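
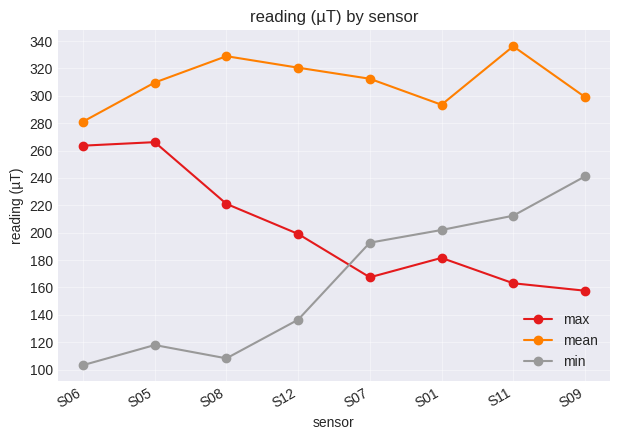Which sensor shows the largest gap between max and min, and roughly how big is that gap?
S06, ≈ 160 µT

S06: max ≈ 260, min ≈ 100 → gap ≈ 160. Next-largest (S05) is only ≈ 140.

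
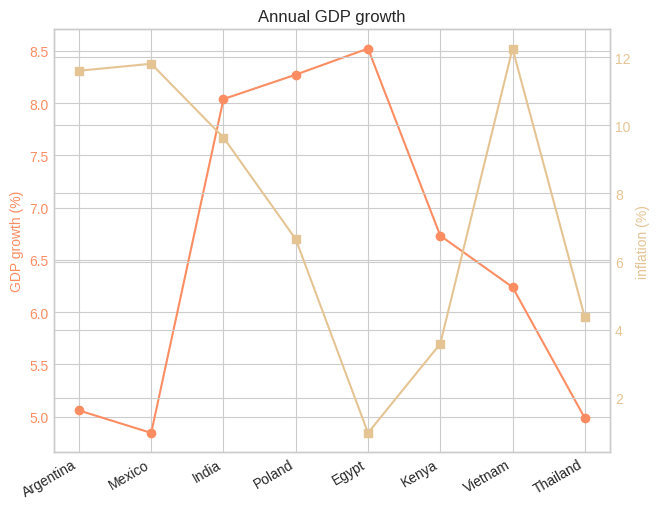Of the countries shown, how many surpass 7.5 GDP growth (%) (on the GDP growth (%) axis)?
3

Above 7.5: India, Poland, Egypt.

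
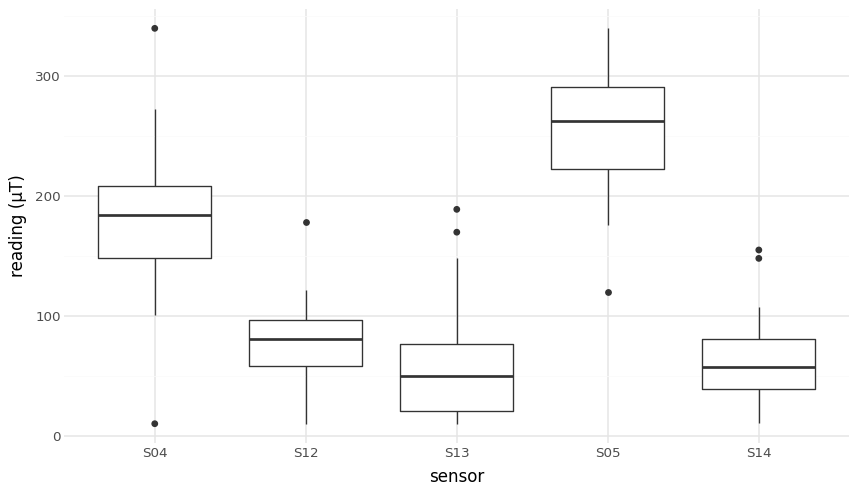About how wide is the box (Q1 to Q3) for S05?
Q3 ≈ 300, Q1 ≈ 220; IQR ≈ 80.

≈ 80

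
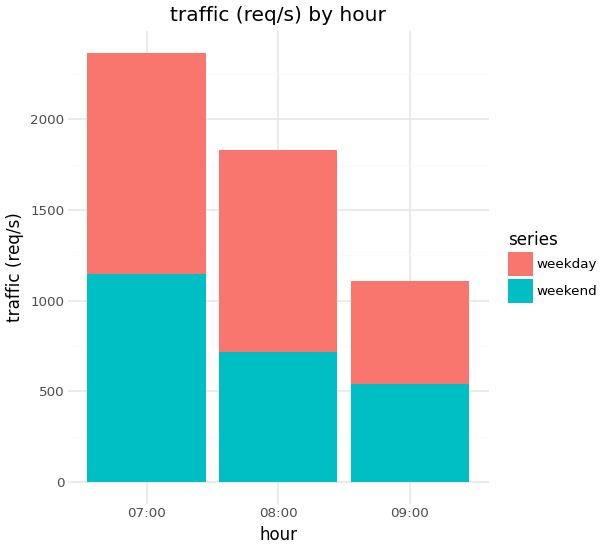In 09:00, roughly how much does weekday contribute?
weekday top ≈ 1200, bottom ≈ 600; segment ≈ 600.

≈ 600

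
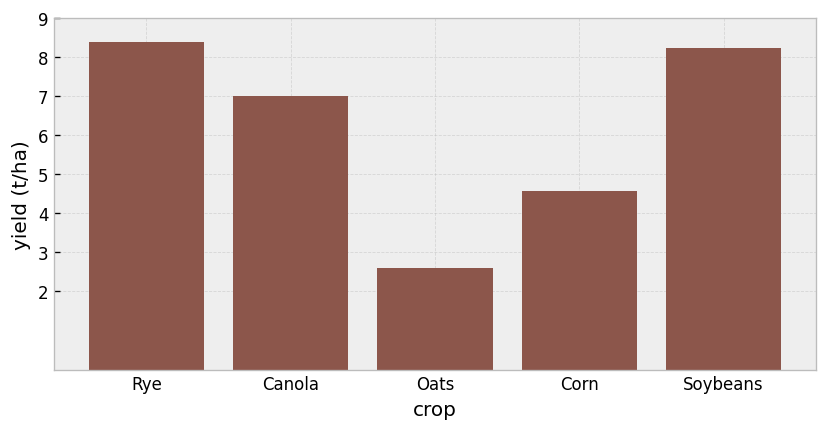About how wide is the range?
Max Rye ≈ 8, min Oats ≈ 3; range ≈ 5.

≈ 5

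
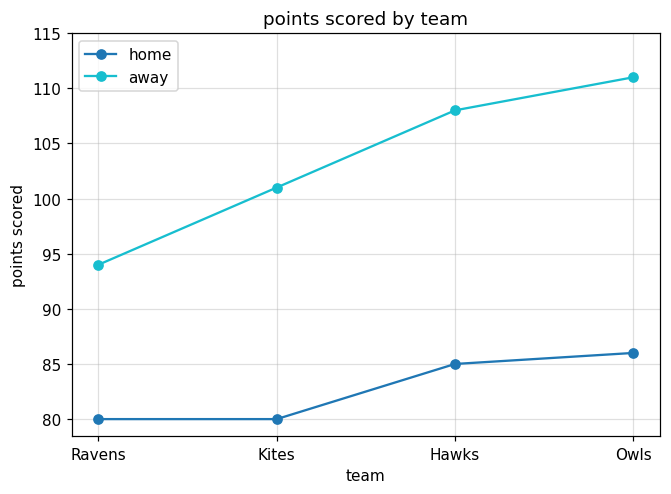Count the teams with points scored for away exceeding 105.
2

Above 105: Hawks, Owls.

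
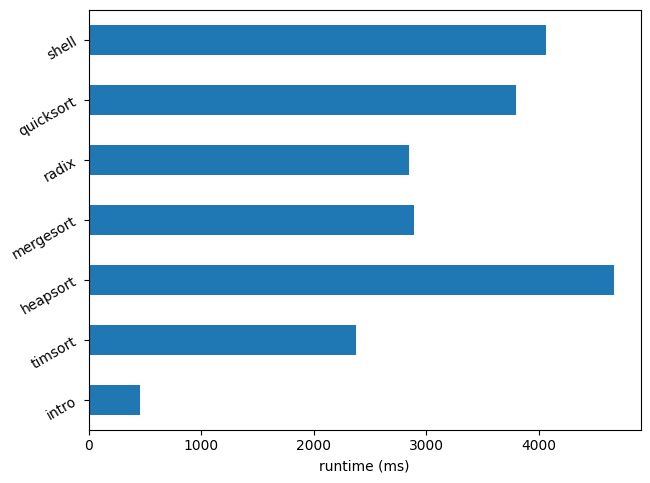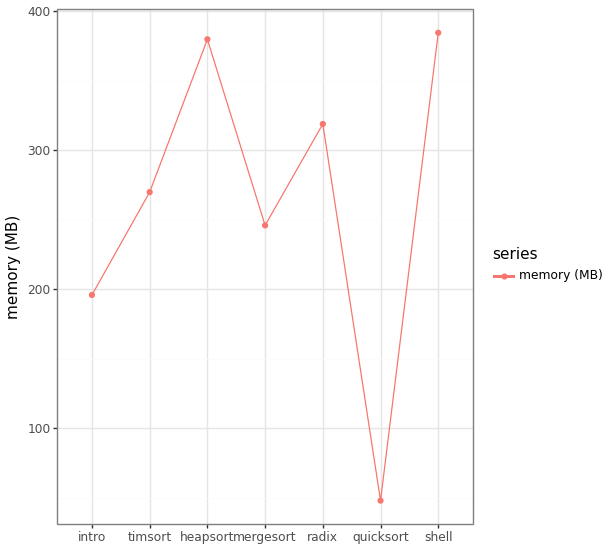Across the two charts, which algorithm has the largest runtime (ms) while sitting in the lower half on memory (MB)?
quicksort

Chart 2 median memory (MB) ≈ 250; below-median algorithms: intro, mergesort, quicksort. Among those, quicksort has the highest runtime (ms) (≈ 4000).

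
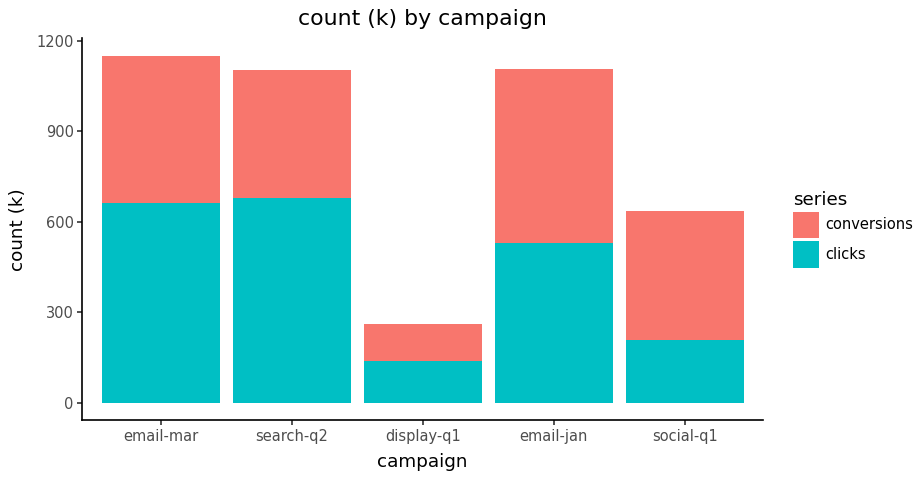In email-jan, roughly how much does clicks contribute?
clicks top ≈ 500, bottom ≈ 0; segment ≈ 500.

≈ 500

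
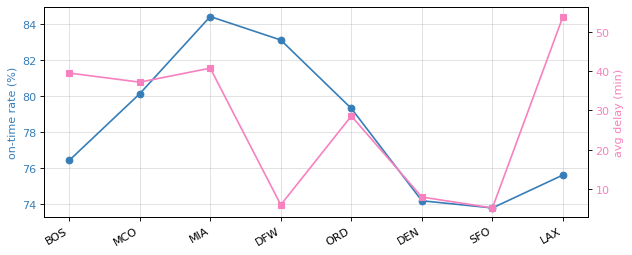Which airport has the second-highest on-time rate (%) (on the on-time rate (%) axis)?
Top 3 (on the on-time rate (%) axis): MIA ≈ 84, DFW ≈ 83, MCO ≈ 80.

DFW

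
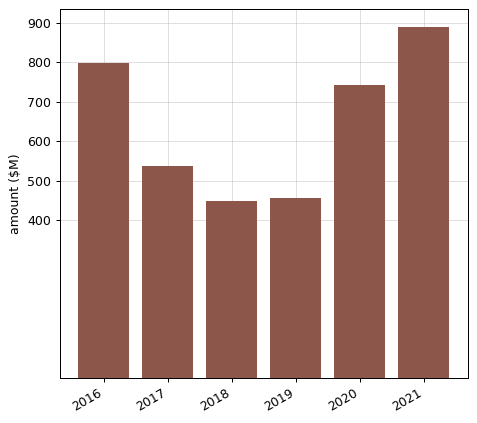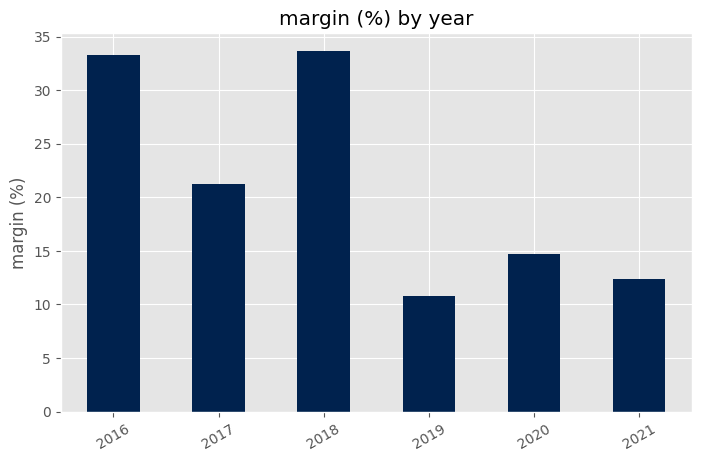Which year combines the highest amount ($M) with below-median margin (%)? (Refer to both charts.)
Chart 2 median margin (%) ≈ 20; below-median years: 2019, 2020, 2021. Among those, 2021 has the highest amount ($M) (≈ 900).

2021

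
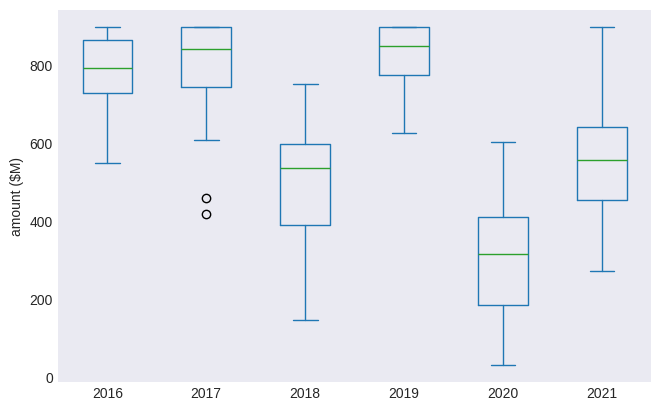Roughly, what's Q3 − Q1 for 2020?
Q3 ≈ 400, Q1 ≈ 200; IQR ≈ 200.

≈ 200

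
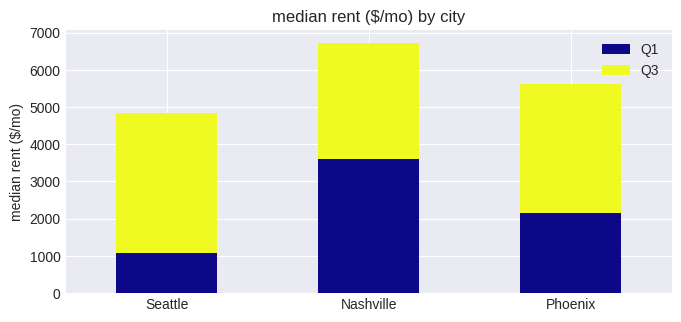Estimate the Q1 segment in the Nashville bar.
Q1 top ≈ 4000, bottom ≈ 0; segment ≈ 4000.

≈ 4000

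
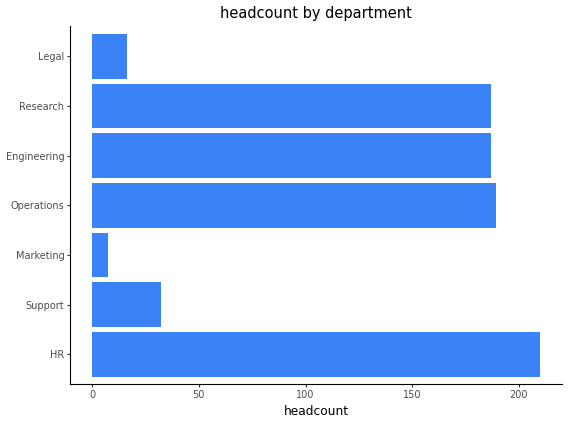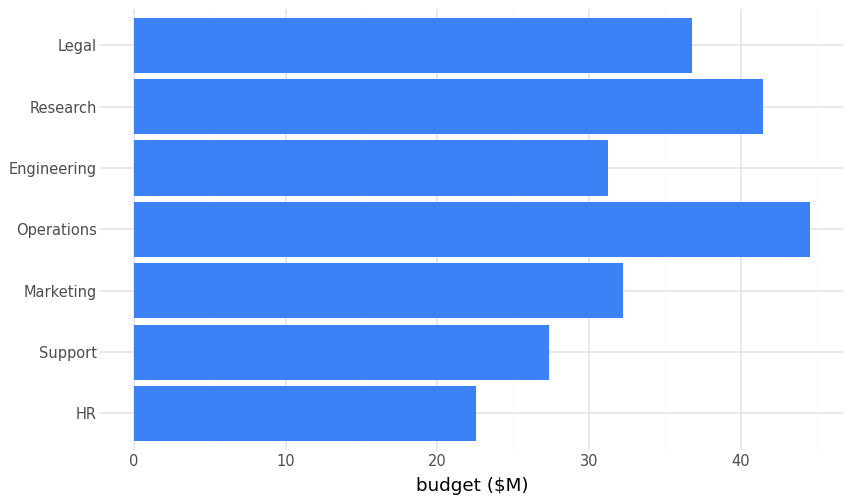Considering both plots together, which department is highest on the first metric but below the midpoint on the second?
HR

Chart 2 median budget ($M) ≈ 30; below-median departments: HR, Support, Engineering. Among those, HR has the highest headcount (≈ 200).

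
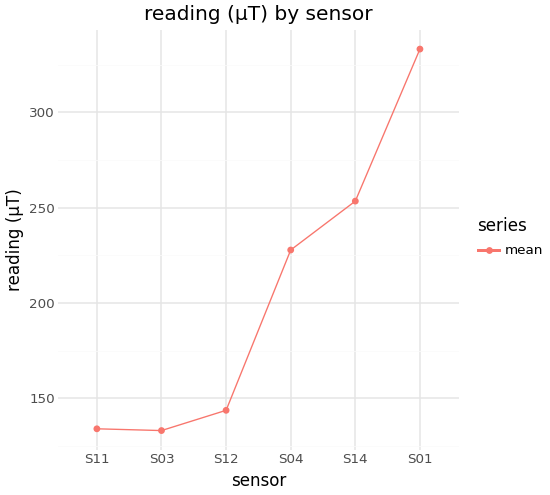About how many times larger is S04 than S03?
S04 ≈ 220, S03 ≈ 140; 220/140 ≈ 1.57.

≈ 1.57×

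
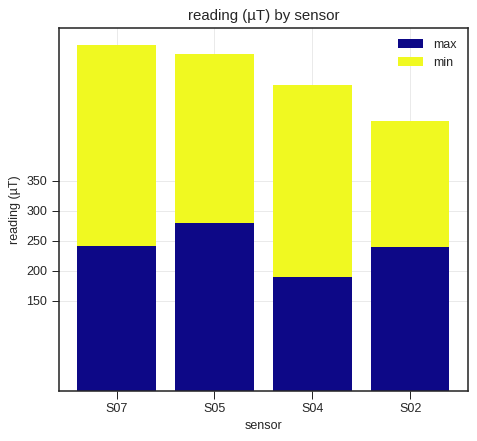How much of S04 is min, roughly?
≈ 300

min top ≈ 500, bottom ≈ 200; segment ≈ 300.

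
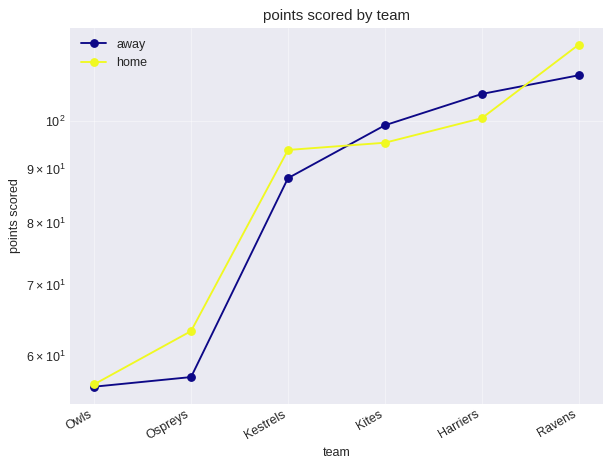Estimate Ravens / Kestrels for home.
Ravens ≈ 120, Kestrels ≈ 90; 120/90 ≈ 1.33.

≈ 1.33×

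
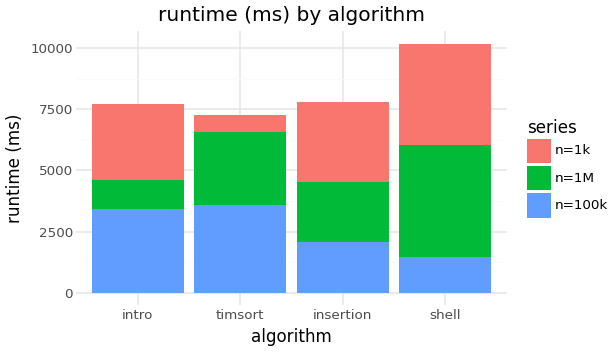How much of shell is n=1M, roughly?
≈ 5000

n=1M top ≈ 6000, bottom ≈ 1000; segment ≈ 5000.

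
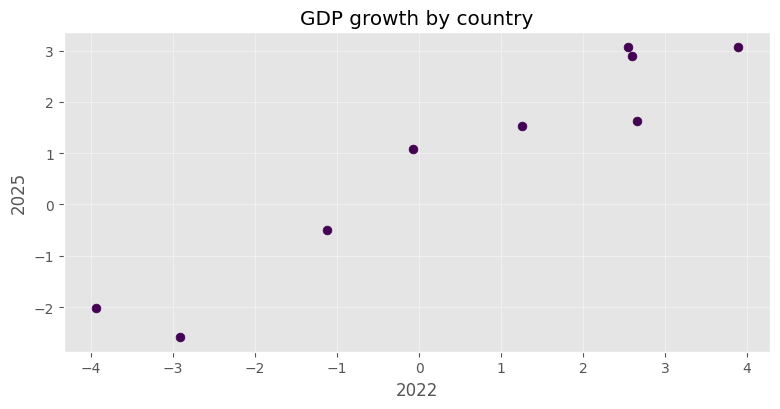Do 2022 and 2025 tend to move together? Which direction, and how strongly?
positive, strong

Points are positively correlated; strong (|r| ≈ 1.0).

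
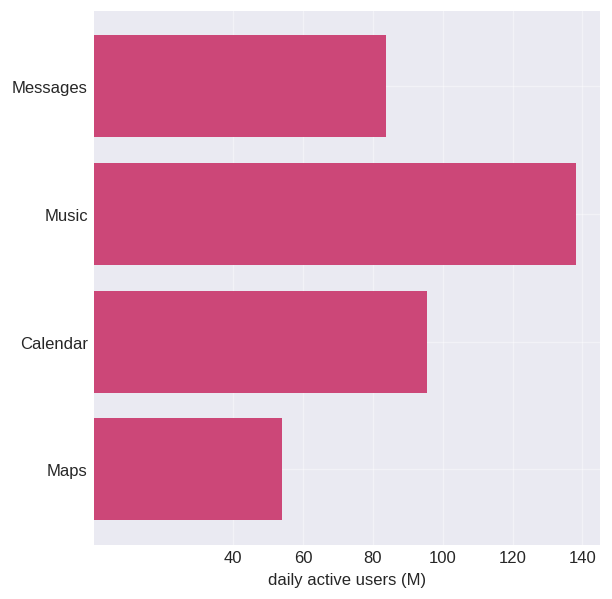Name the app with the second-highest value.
Calendar

Top 3: Music ≈ 140, Calendar ≈ 100, Messages ≈ 80.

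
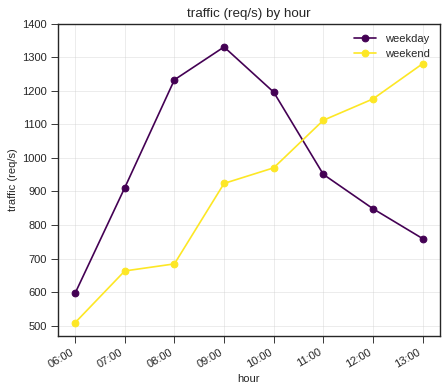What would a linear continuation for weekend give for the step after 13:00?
Last three: 1100, 1200, 1300 → slope ≈ 100/step → next ≈ 1400.

≈ 1400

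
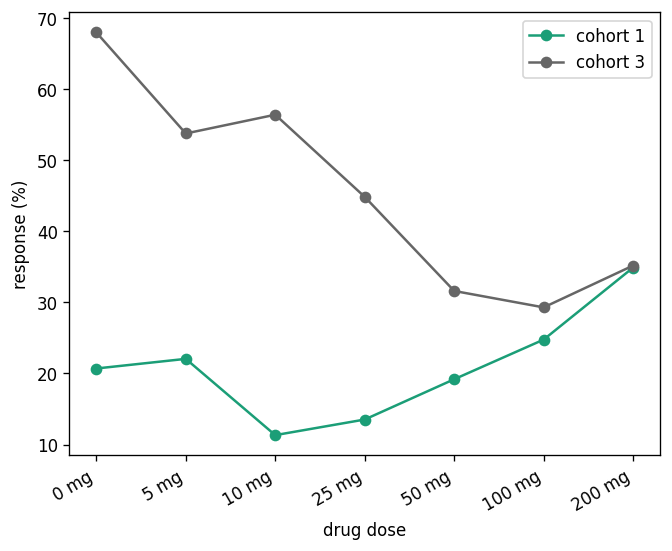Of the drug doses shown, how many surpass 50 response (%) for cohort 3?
3

Above 50: 0 mg, 5 mg, 10 mg.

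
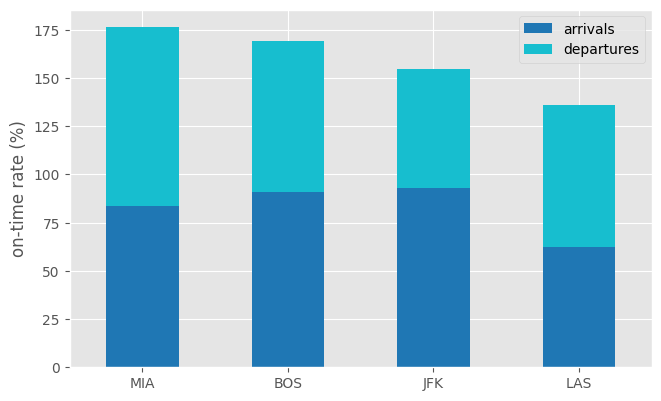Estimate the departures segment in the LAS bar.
departures top ≈ 140, bottom ≈ 60; segment ≈ 80.

≈ 80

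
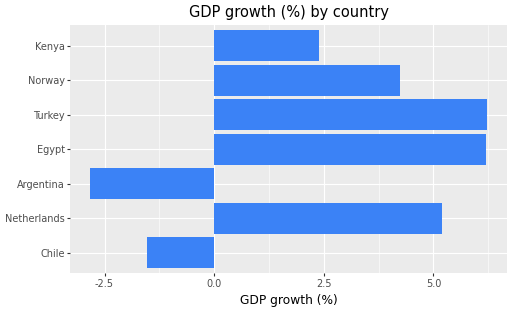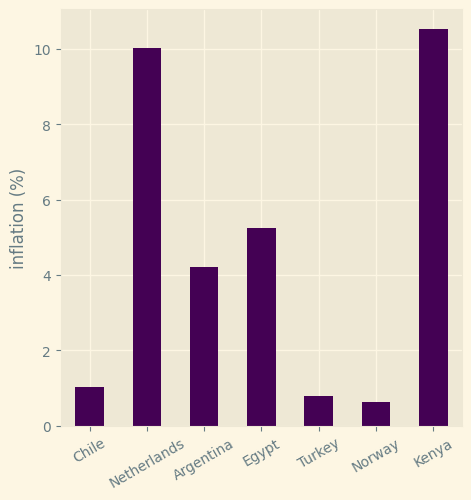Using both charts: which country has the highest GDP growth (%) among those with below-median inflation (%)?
Chart 2 median inflation (%) ≈ 4; below-median countries: Chile, Turkey, Norway. Among those, Turkey has the highest GDP growth (%) (≈ 6).

Turkey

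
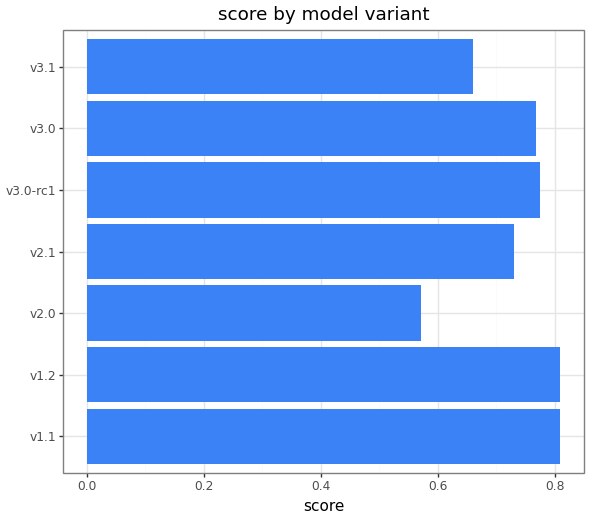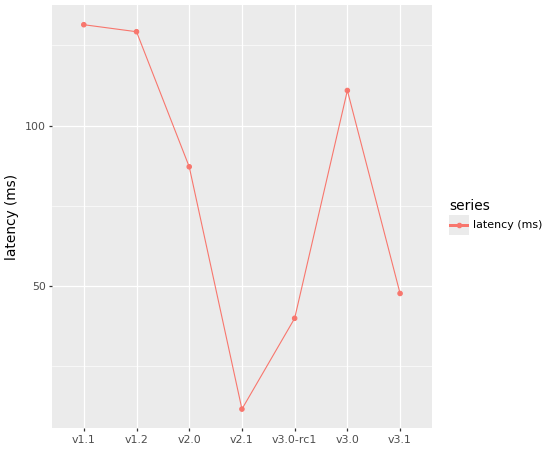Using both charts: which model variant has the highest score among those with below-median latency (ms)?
Chart 2 median latency (ms) ≈ 80; below-median model variants: v2.1, v3.0-rc1, v3.1. Among those, v3.0-rc1 has the highest score (≈ 0.8).

v3.0-rc1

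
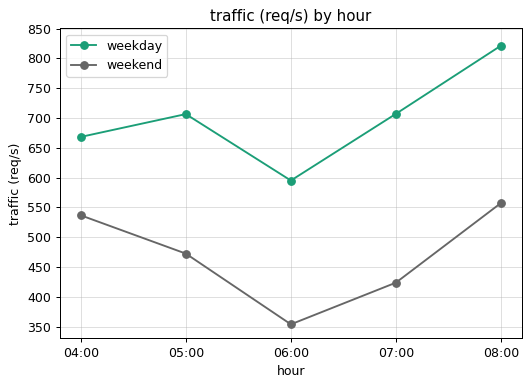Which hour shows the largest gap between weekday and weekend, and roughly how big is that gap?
07:00, ≈ 300 req/s

07:00: weekday ≈ 700, weekend ≈ 400 → gap ≈ 300. Next-largest (08:00) is only ≈ 250.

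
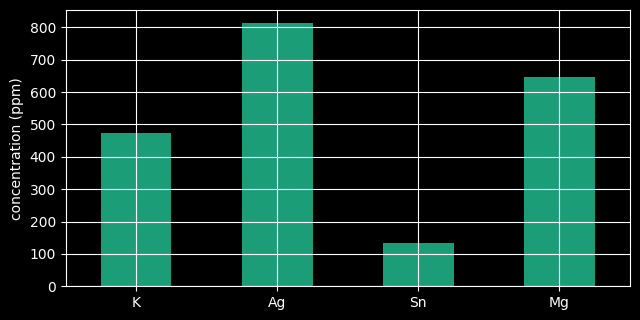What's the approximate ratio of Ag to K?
≈ 1.6×

Ag ≈ 800, K ≈ 500; 800/500 ≈ 1.6.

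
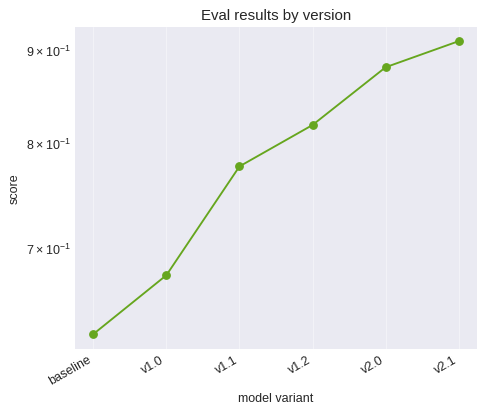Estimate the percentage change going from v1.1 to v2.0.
≈ +12.5%

v1.1 ≈ 0.80, v2.0 ≈ 0.90; (0.90 − 0.80) / 0.80 ≈ +12.5%.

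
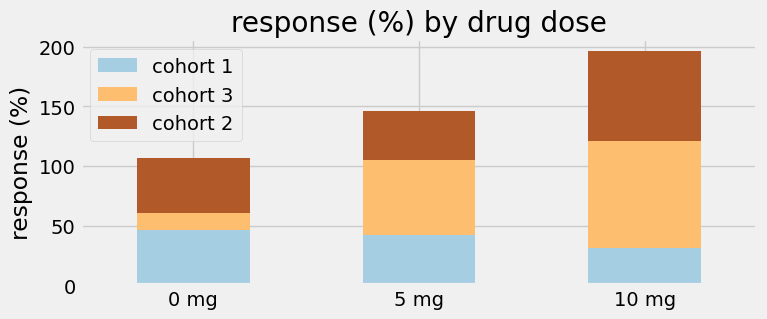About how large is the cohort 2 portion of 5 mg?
≈ 40

cohort 2 top ≈ 140, bottom ≈ 100; segment ≈ 40.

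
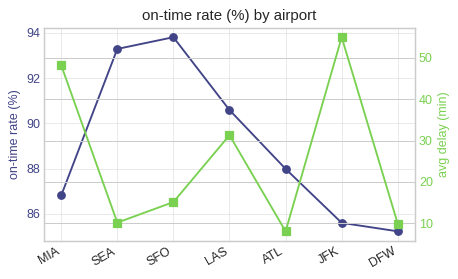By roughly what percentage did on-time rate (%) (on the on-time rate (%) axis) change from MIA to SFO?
≈ +8%

MIA ≈ 87, SFO ≈ 94; (94 − 87) / 87 ≈ +8%.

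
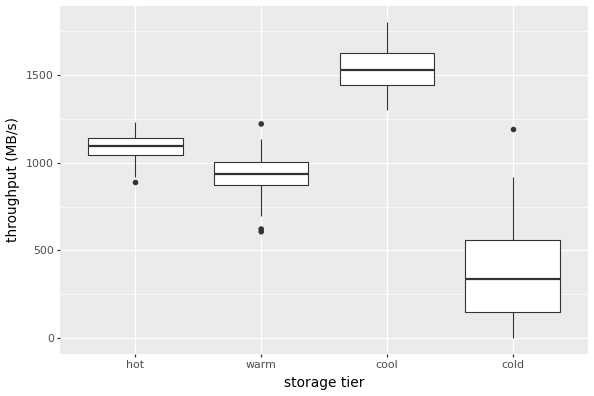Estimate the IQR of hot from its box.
Q3 ≈ 1100, Q1 ≈ 1000; IQR ≈ 100.

≈ 100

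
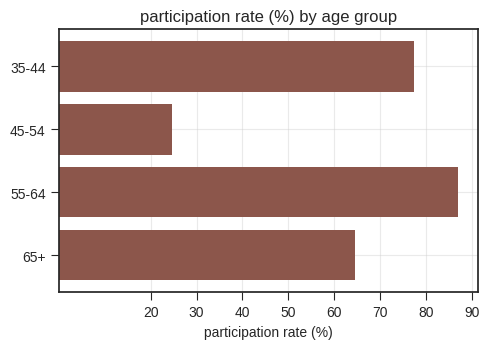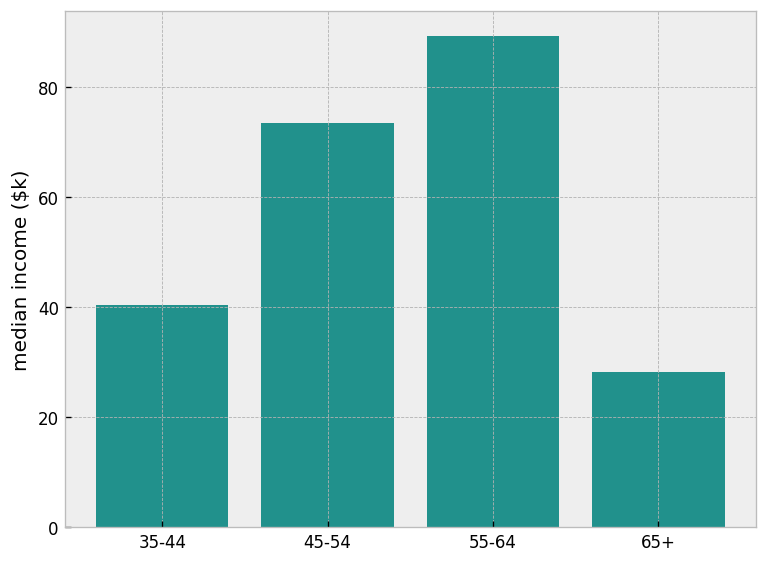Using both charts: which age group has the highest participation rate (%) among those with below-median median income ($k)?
35-44

Chart 2 median median income ($k) ≈ 60; below-median age groups: 35-44, 65+. Among those, 35-44 has the highest participation rate (%) (≈ 80).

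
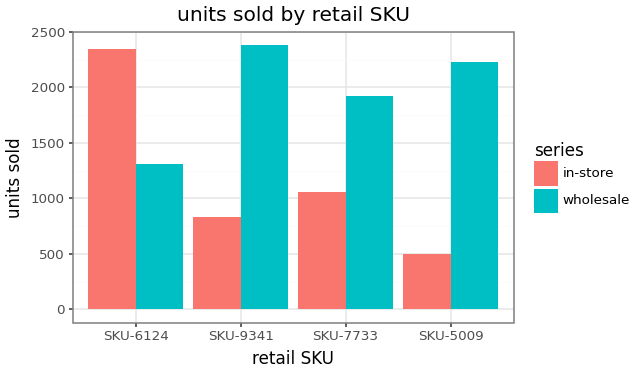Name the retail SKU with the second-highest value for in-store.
Top 3 for in-store: SKU-6124 ≈ 2400, SKU-7733 ≈ 1000, SKU-9341 ≈ 800.

SKU-7733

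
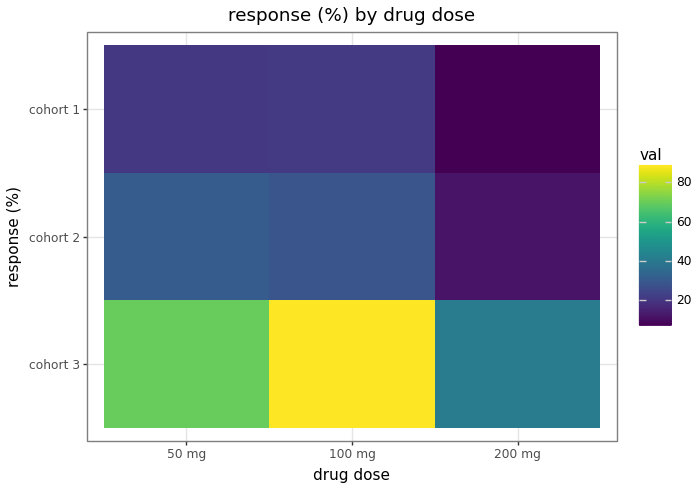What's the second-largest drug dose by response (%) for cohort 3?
Top 3 for cohort 3: 100 mg ≈ 90, 50 mg ≈ 70, 200 mg ≈ 40.

50 mg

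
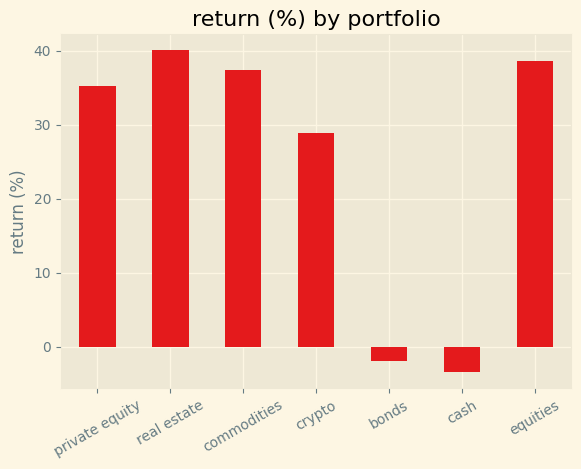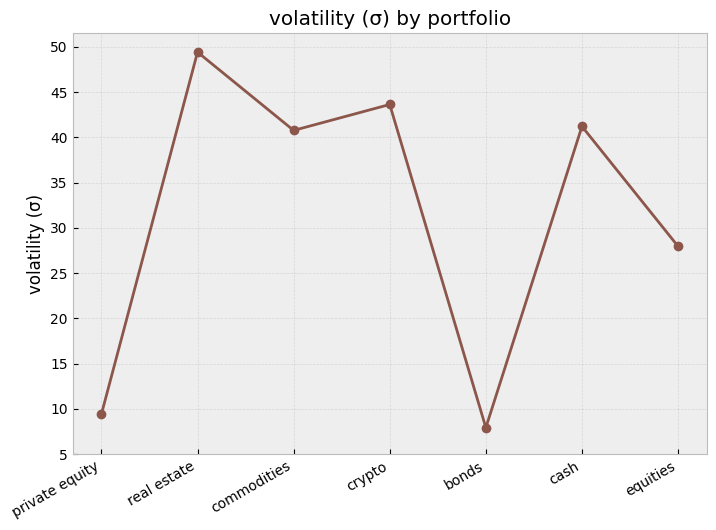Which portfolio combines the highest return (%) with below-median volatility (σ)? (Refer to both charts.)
equities

Chart 2 median volatility (σ) ≈ 40; below-median portfolios: private equity, bonds, equities. Among those, equities has the highest return (%) (≈ 40).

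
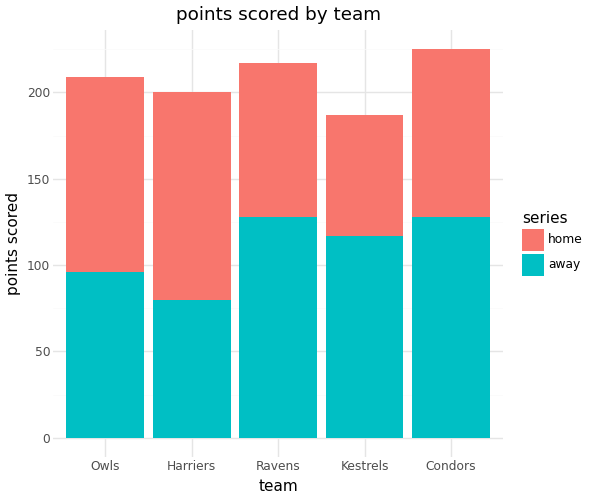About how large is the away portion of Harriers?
≈ 80

away top ≈ 80, bottom ≈ 0; segment ≈ 80.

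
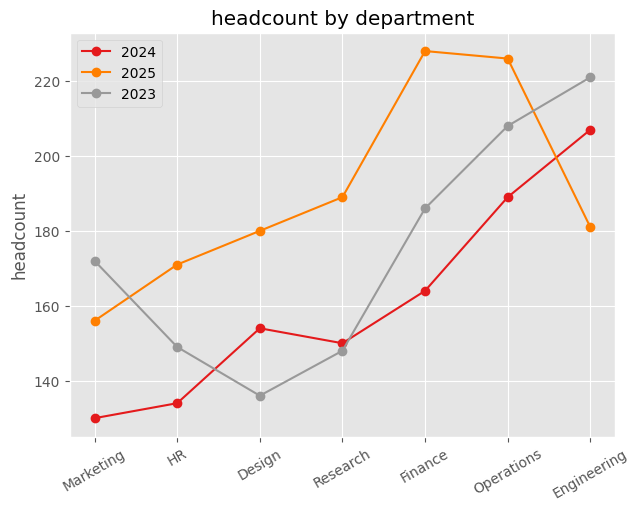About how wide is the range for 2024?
Max Engineering ≈ 210, min Marketing ≈ 130; range ≈ 80.

≈ 80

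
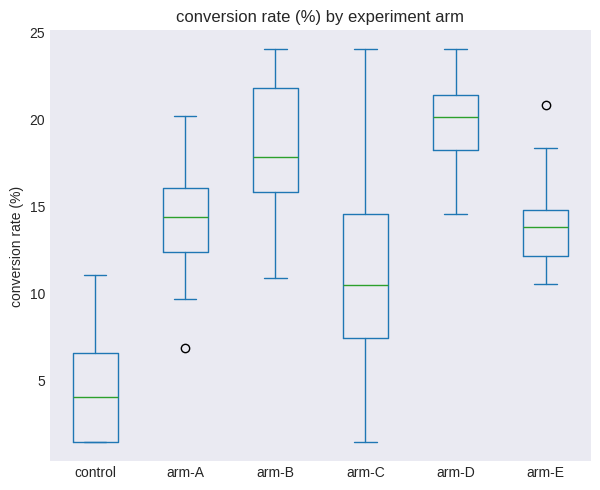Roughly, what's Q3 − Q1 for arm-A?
≈ 4

Q3 ≈ 16, Q1 ≈ 12; IQR ≈ 4.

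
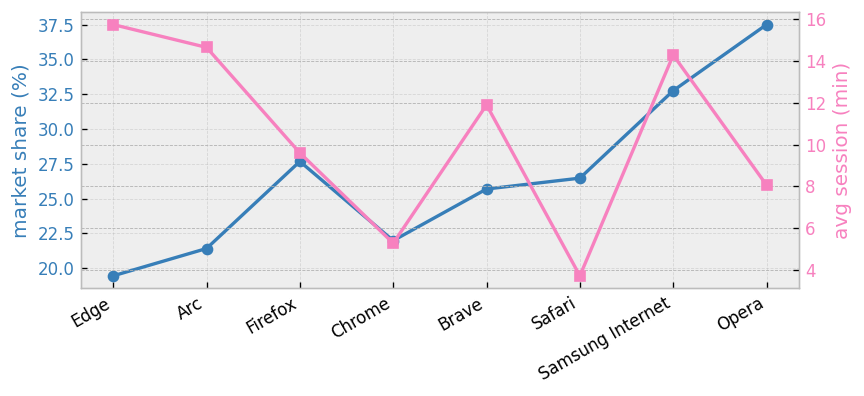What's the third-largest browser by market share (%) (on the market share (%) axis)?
Top 4 (on the market share (%) axis): Opera ≈ 38, Samsung Internet ≈ 32, Firefox ≈ 28, Safari ≈ 26.

Firefox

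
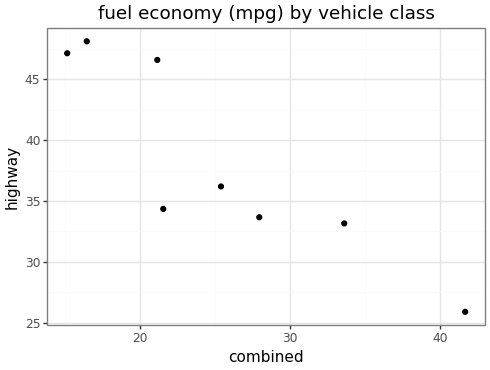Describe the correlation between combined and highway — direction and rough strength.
negative, strong

Points are negatively correlated; strong (|r| ≈ 0.9).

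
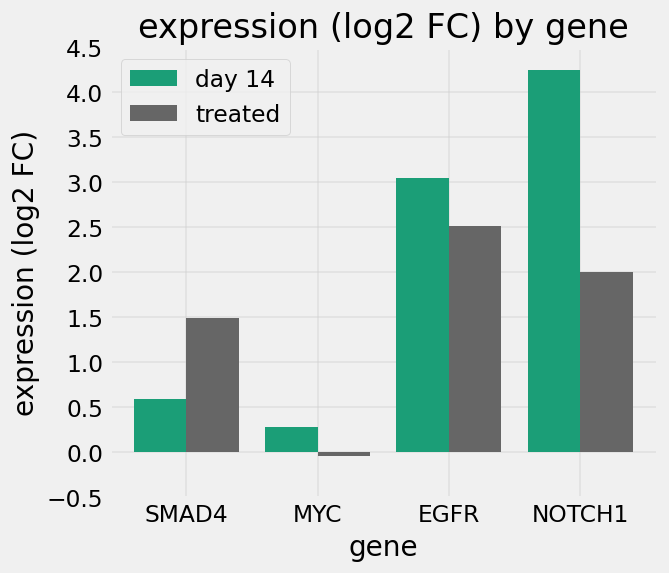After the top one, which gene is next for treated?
Top 3 for treated: EGFR ≈ 2.5, NOTCH1 ≈ 2.0, SMAD4 ≈ 1.5.

NOTCH1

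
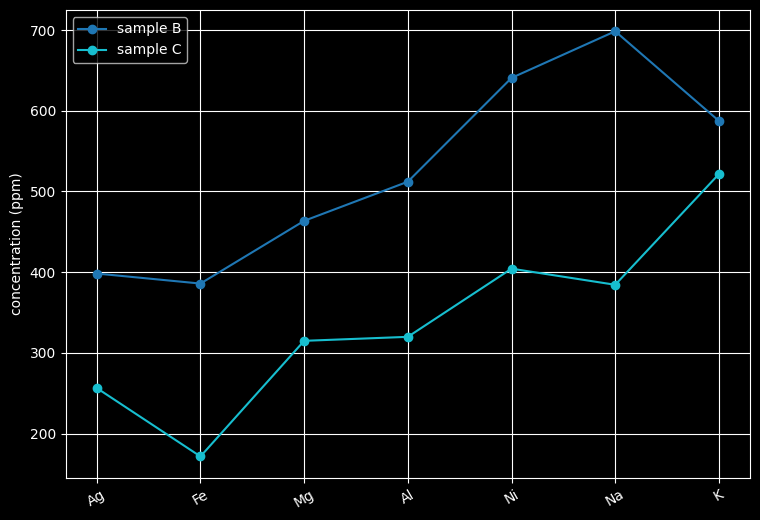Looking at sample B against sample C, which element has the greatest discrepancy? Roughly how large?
Na: sample B ≈ 700, sample C ≈ 400 → gap ≈ 300. Next-largest (Ni) is only ≈ 250.

Na, ≈ 300 ppm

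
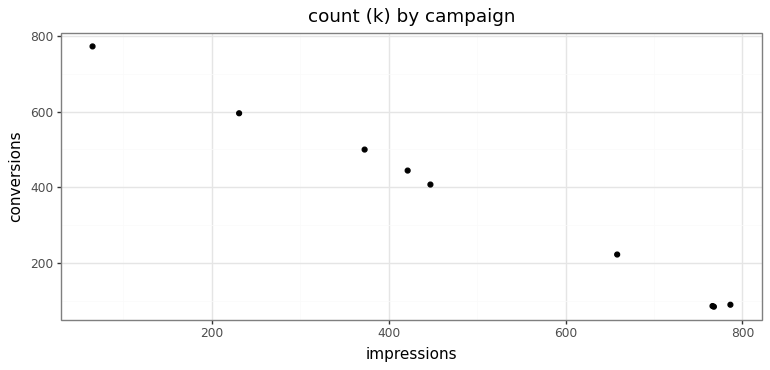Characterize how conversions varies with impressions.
negative, strong

Points are negatively correlated; strong (|r| ≈ 1.0).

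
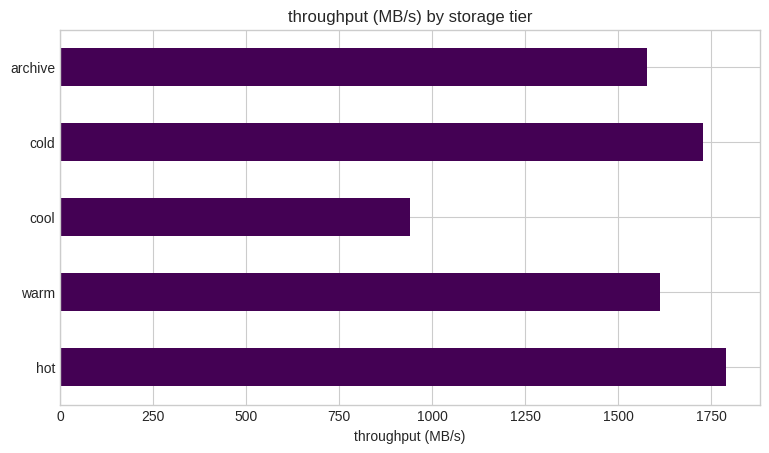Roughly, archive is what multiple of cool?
archive ≈ 1600, cool ≈ 1000; 1600/1000 ≈ 1.6.

≈ 1.6×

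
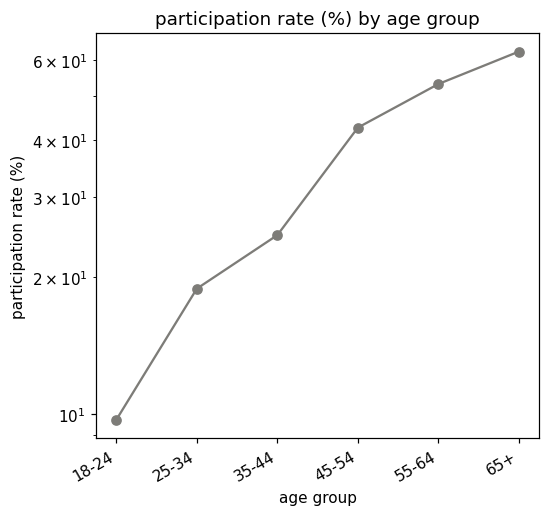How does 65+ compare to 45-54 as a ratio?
≈ 1.44×

65+ ≈ 65, 45-54 ≈ 45; 65/45 ≈ 1.44.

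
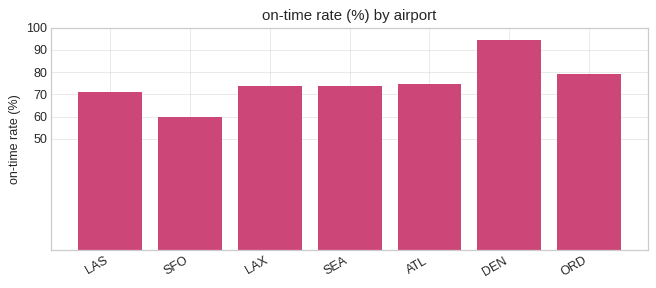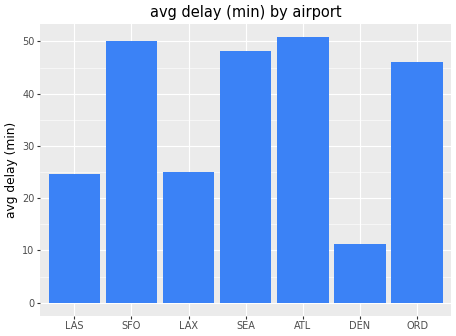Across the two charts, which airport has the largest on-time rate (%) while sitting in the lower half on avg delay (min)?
DEN

Chart 2 median avg delay (min) ≈ 45; below-median airports: LAS, LAX, DEN. Among those, DEN has the highest on-time rate (%) (≈ 90).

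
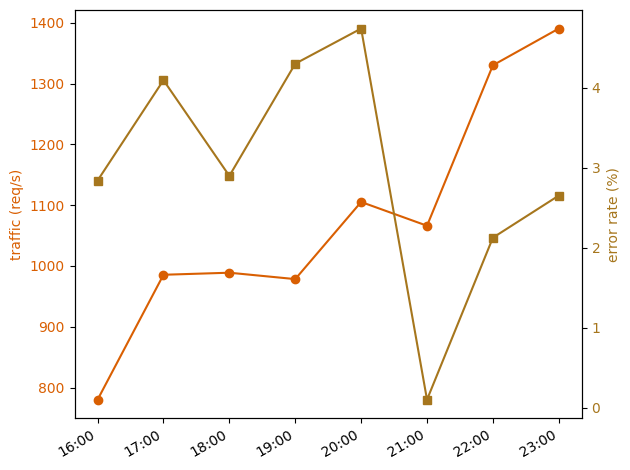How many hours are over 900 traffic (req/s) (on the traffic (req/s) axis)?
Above 900: 17:00, 18:00, 19:00, 20:00, 21:00, 22:00, 23:00.

7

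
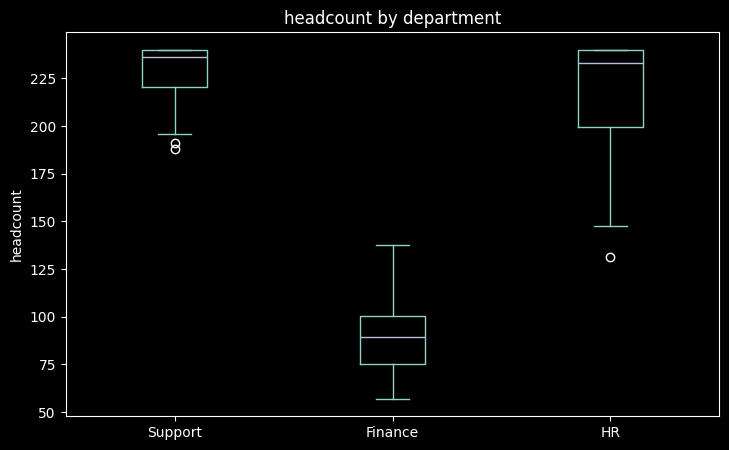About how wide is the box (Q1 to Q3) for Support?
Q3 ≈ 240, Q1 ≈ 220; IQR ≈ 20.

≈ 20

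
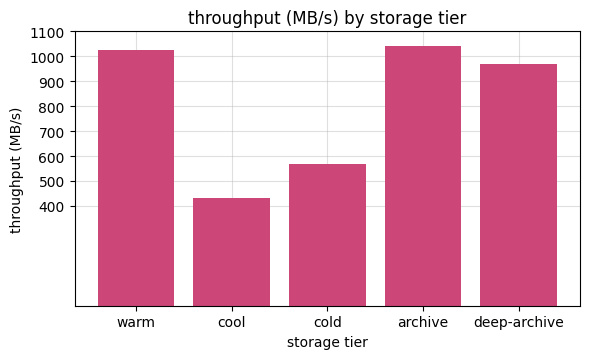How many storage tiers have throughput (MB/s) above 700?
3

Above 700: warm, archive, deep-archive.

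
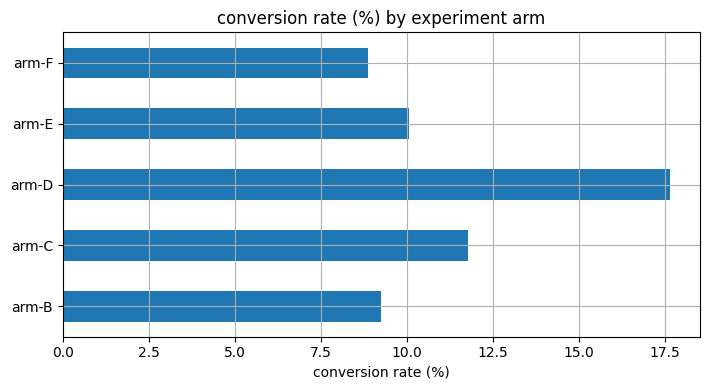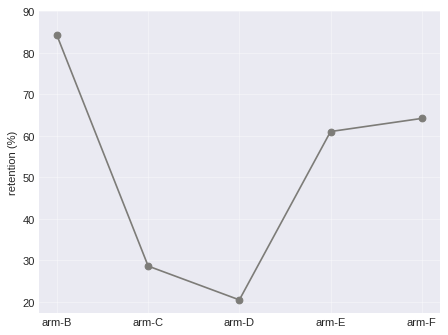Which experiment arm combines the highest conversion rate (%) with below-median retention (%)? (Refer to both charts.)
arm-D

Chart 2 median retention (%) ≈ 60; below-median experiment arms: arm-C, arm-D. Among those, arm-D has the highest conversion rate (%) (≈ 18).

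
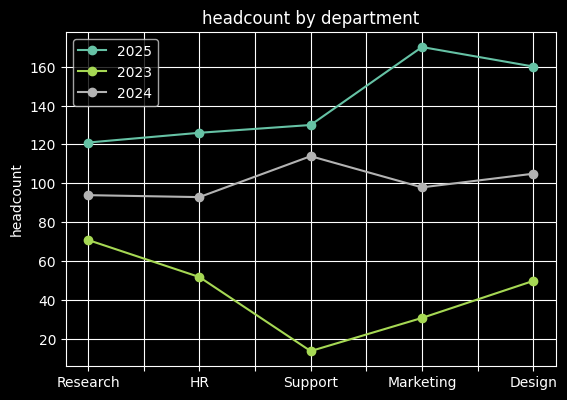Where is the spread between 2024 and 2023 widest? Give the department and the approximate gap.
Support: 2024 ≈ 120, 2023 ≈ 20 → gap ≈ 100. Next-largest (Marketing) is only ≈ 60.

Support, ≈ 100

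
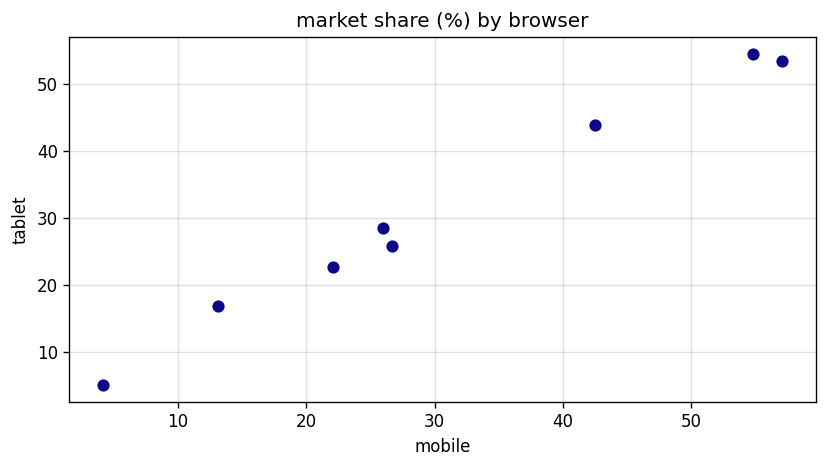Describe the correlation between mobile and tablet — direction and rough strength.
Points are positively correlated; strong (|r| ≈ 1.0).

positive, strong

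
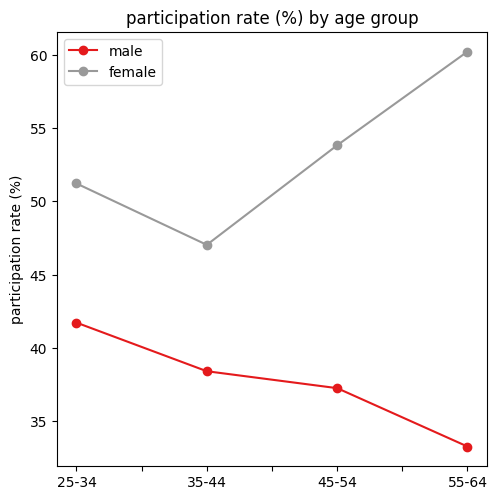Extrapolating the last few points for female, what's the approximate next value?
Last three: 45, 55, 60 → slope ≈ 7.5/step → next ≈ 67.5.

≈ 67.5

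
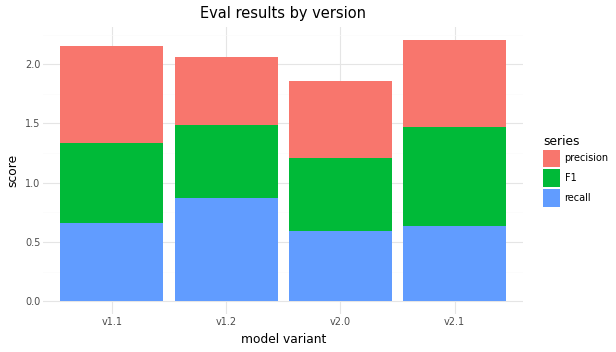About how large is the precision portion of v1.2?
≈ 0.6

precision top ≈ 2.0, bottom ≈ 1.4; segment ≈ 0.6.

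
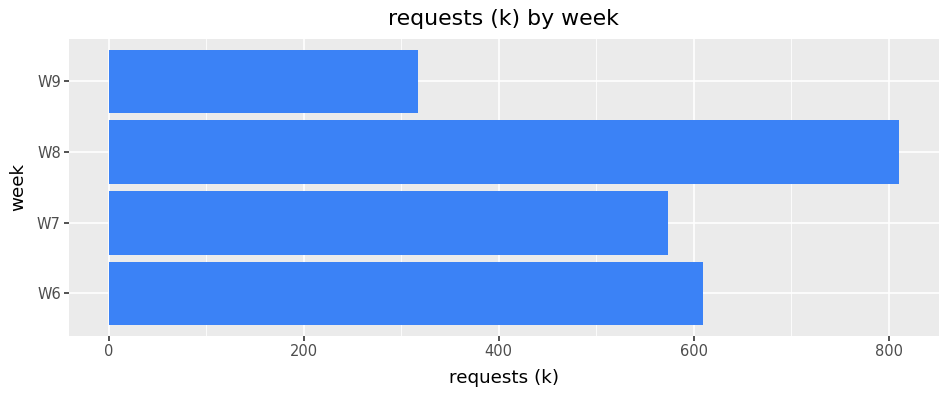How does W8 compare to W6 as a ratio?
W8 ≈ 800, W6 ≈ 600; 800/600 ≈ 1.33.

≈ 1.33×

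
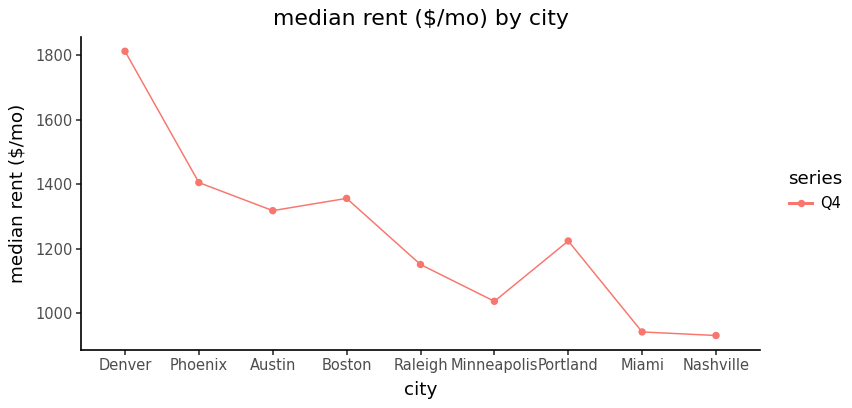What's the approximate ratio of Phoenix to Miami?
≈ 1.56×

Phoenix ≈ 1400, Miami ≈ 900; 1400/900 ≈ 1.56.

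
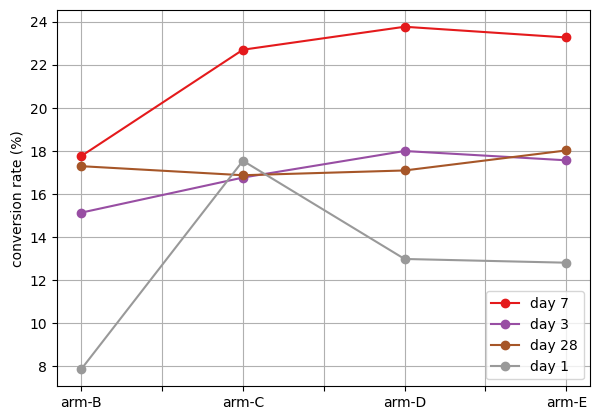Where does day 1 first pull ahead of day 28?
arm-B: day 1 ≈ 8 vs day 28 ≈ 18 (not yet); arm-C: day 1 ≈ 18 vs day 28 ≈ 16 (first crossover).

arm-C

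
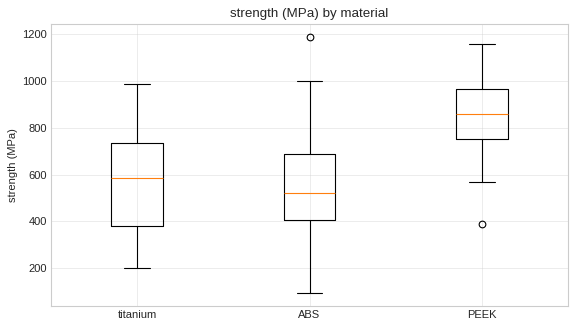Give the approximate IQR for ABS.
Q3 ≈ 700, Q1 ≈ 400; IQR ≈ 300.

≈ 300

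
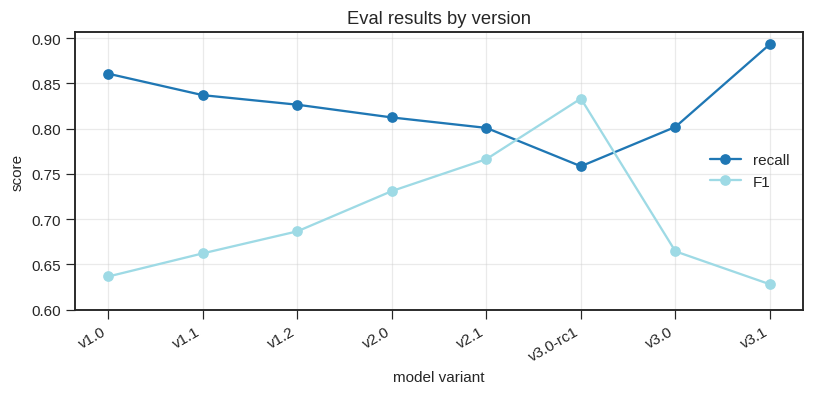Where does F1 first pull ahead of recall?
v3.0-rc1

v2.1: F1 ≈ 0.75 vs recall ≈ 0.80 (not yet); v3.0-rc1: F1 ≈ 0.85 vs recall ≈ 0.75 (first crossover).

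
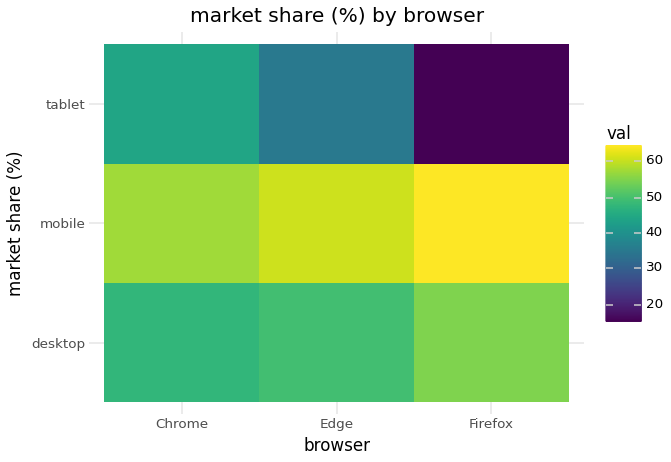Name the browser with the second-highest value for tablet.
Edge

Top 3 for tablet: Chrome ≈ 45, Edge ≈ 35, Firefox ≈ 15.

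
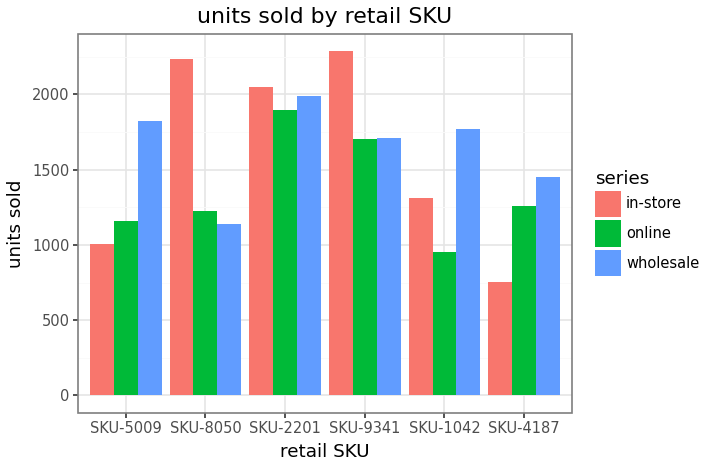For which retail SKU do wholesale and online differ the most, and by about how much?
SKU-1042: wholesale ≈ 1800, online ≈ 1000 → gap ≈ 800. Next-largest (SKU-5009) is only ≈ 600.

SKU-1042, ≈ 800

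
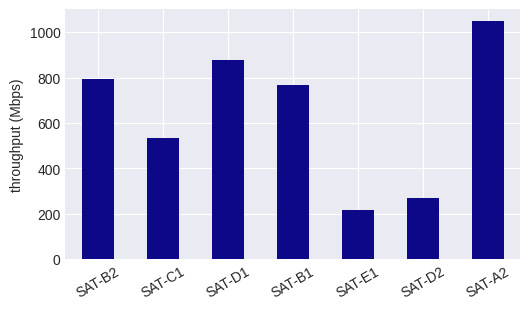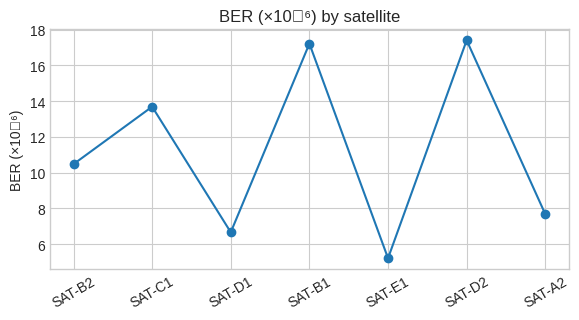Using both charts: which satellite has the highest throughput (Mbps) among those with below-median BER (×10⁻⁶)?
SAT-A2

Chart 2 median BER (×10⁻⁶) ≈ 10; below-median satellites: SAT-D1, SAT-E1, SAT-A2. Among those, SAT-A2 has the highest throughput (Mbps) (≈ 1000).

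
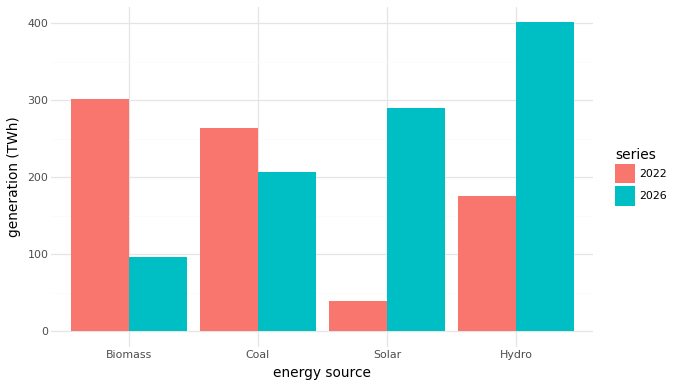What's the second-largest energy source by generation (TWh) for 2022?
Top 3 for 2022: Biomass ≈ 300, Coal ≈ 250, Hydro ≈ 200.

Coal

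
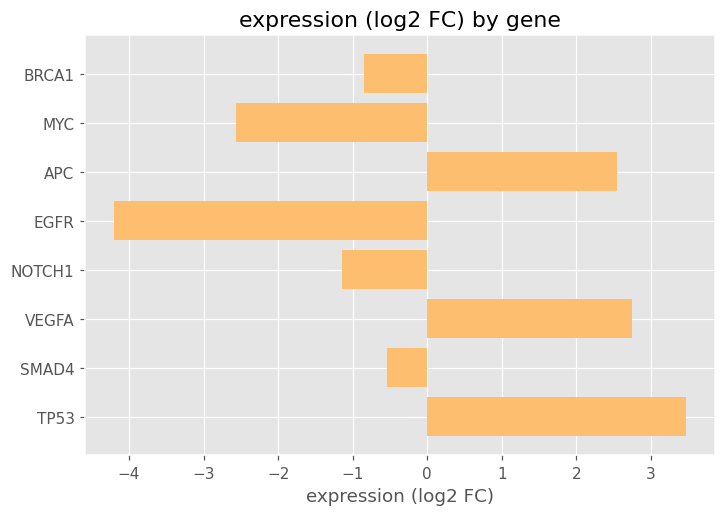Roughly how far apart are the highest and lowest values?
Max TP53 ≈ 3, min EGFR ≈ -4; range ≈ 7.

≈ 7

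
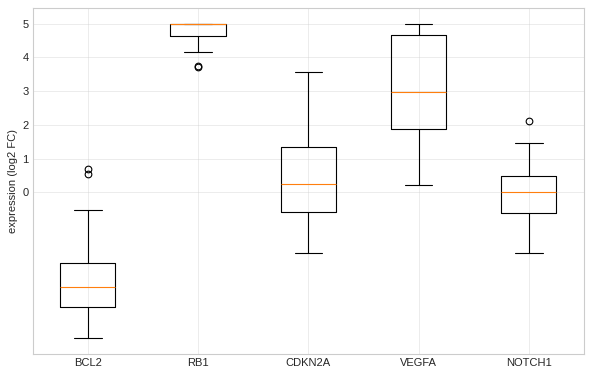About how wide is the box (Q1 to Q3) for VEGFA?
Q3 ≈ 5, Q1 ≈ 2; IQR ≈ 3.

≈ 3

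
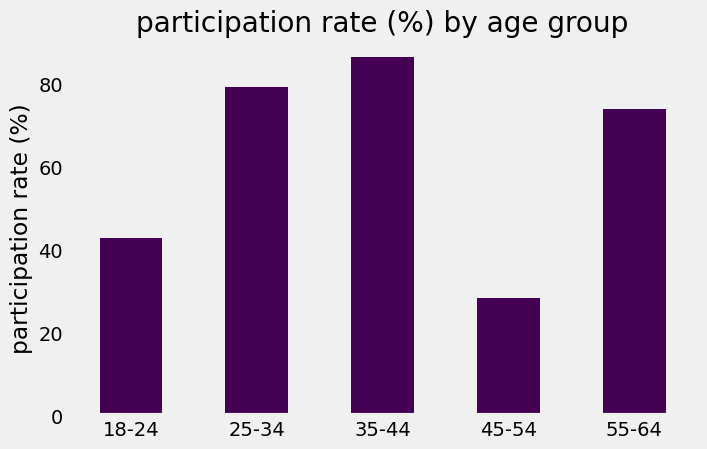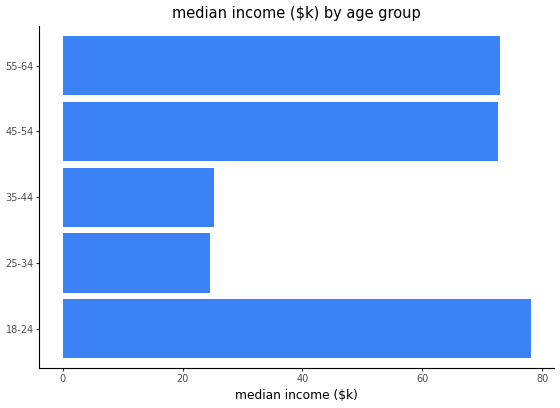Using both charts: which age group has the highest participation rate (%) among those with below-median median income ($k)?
Chart 2 median median income ($k) ≈ 70; below-median age groups: 25-34, 35-44. Among those, 35-44 has the highest participation rate (%) (≈ 90).

35-44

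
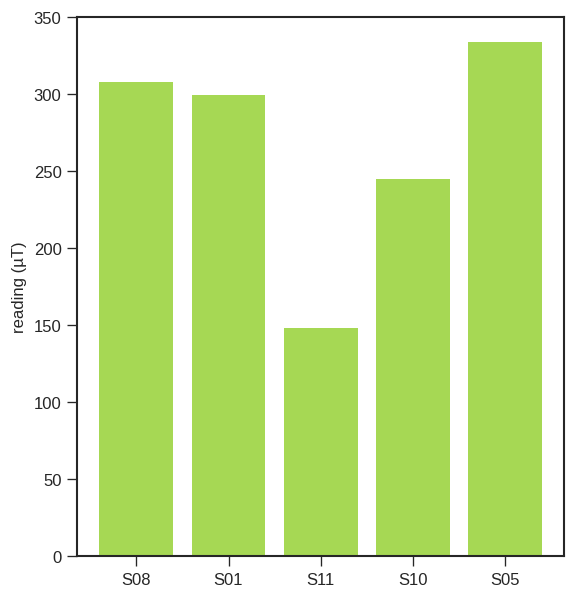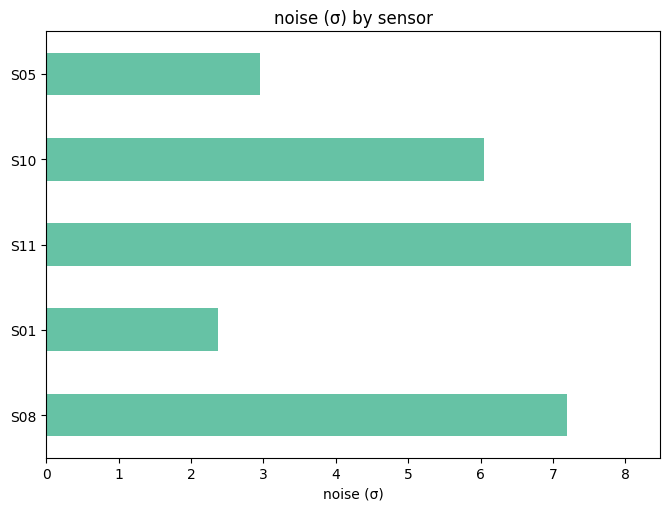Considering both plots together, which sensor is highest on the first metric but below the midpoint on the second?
Chart 2 median noise (σ) ≈ 6; below-median sensors: S01, S05. Among those, S05 has the highest reading (µT) (≈ 350).

S05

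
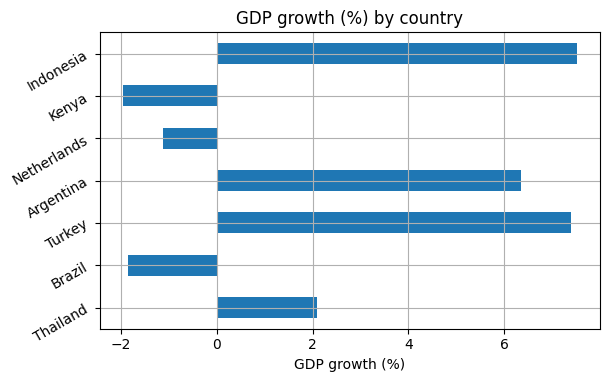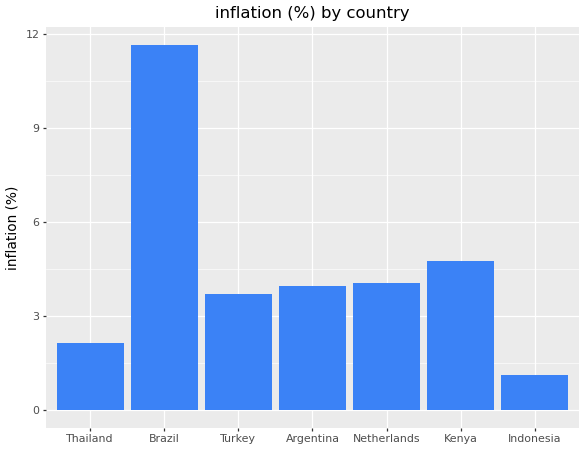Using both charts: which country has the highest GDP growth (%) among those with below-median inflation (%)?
Chart 2 median inflation (%) ≈ 4; below-median countries: Thailand, Turkey, Indonesia. Among those, Indonesia has the highest GDP growth (%) (≈ 8).

Indonesia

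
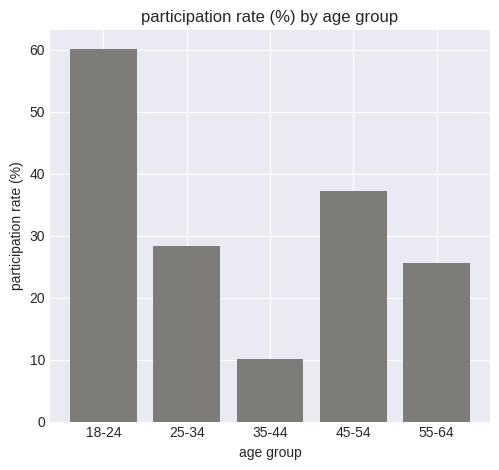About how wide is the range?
Max 18-24 ≈ 60, min 35-44 ≈ 10; range ≈ 50.

≈ 50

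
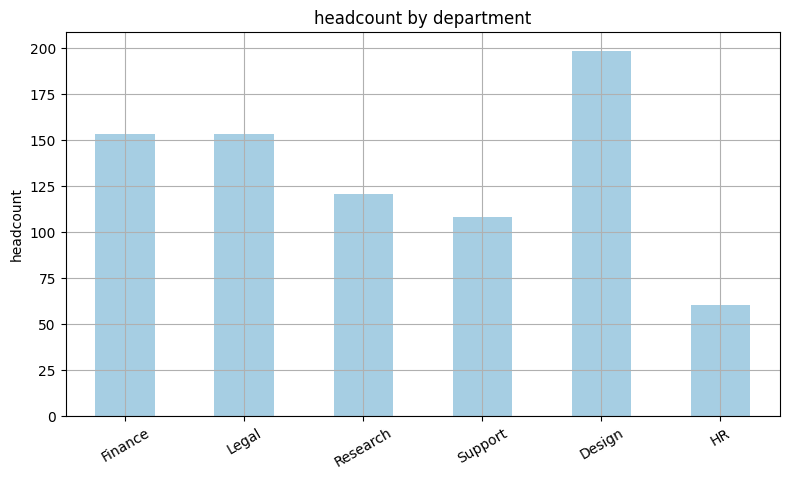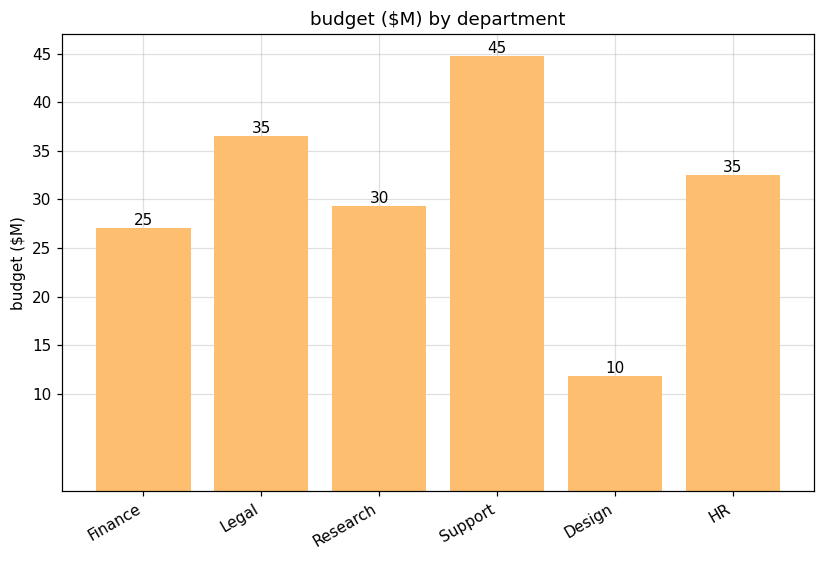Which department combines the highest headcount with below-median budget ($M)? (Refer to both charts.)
Design

Chart 2 median budget ($M) ≈ 30; below-median departments: Finance, Research, Design. Among those, Design has the highest headcount (≈ 200).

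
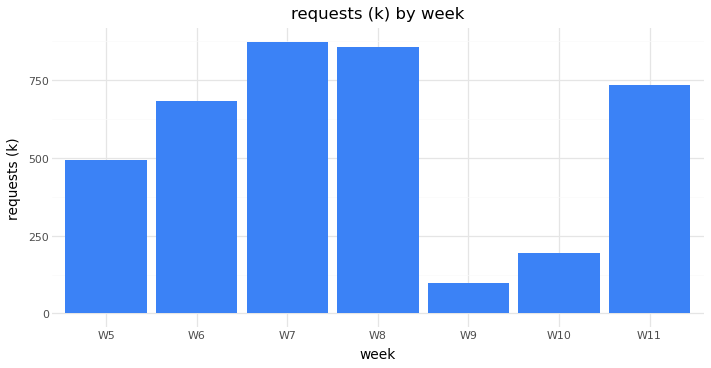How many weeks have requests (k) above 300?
Above 300: W5, W6, W7, W8, W11.

5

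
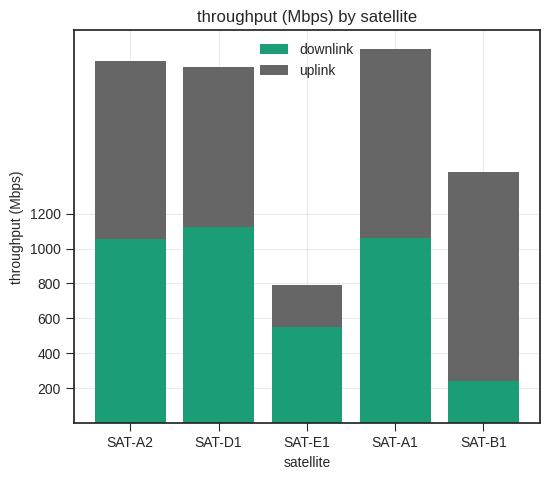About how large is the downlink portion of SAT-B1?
downlink top ≈ 200, bottom ≈ 0; segment ≈ 200.

≈ 200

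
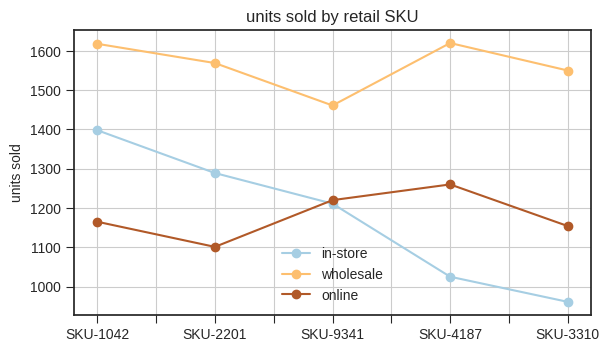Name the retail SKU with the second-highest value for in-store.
SKU-2201

Top 3 for in-store: SKU-1042 ≈ 1400, SKU-2201 ≈ 1300, SKU-9341 ≈ 1200.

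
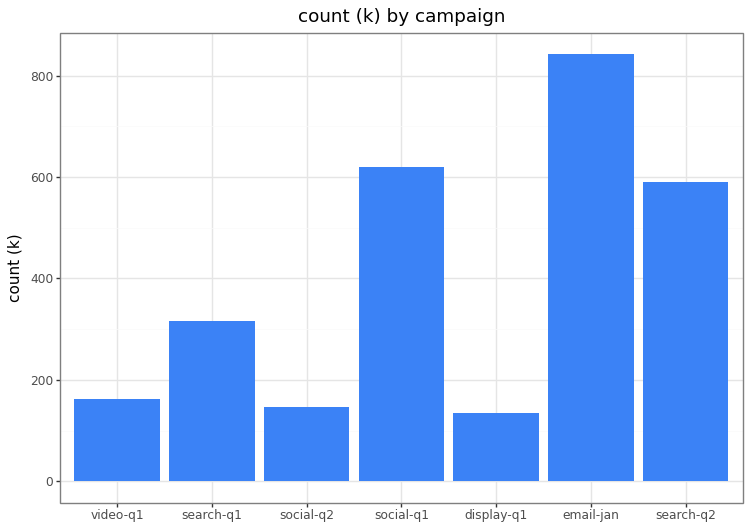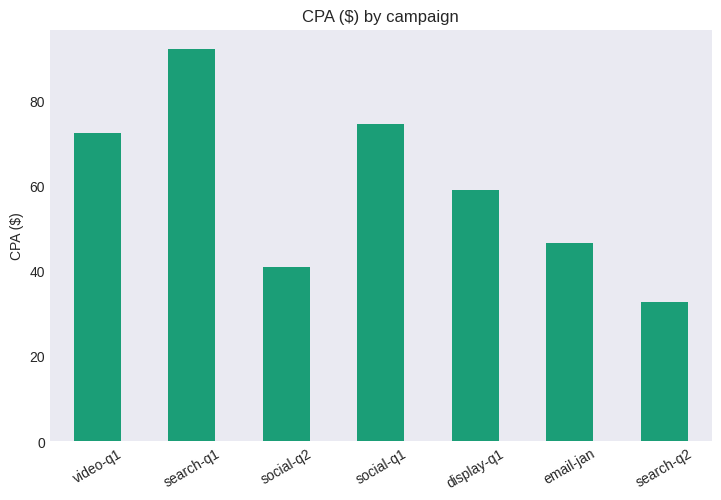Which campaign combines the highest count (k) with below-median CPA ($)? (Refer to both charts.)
Chart 2 median CPA ($) ≈ 60; below-median campaigns: social-q2, email-jan, search-q2. Among those, email-jan has the highest count (k) (≈ 800).

email-jan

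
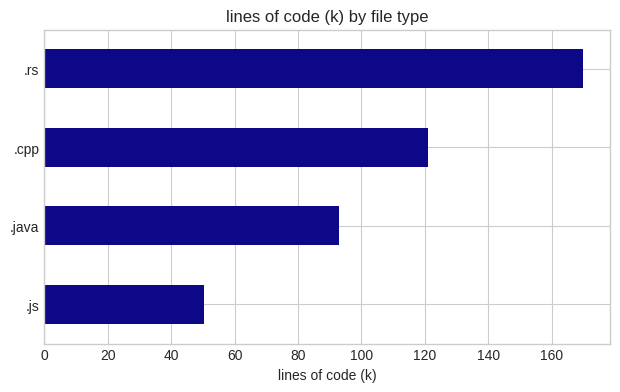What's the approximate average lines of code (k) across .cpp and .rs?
≈ 140

(120 + 160) / 2 ≈ 140.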